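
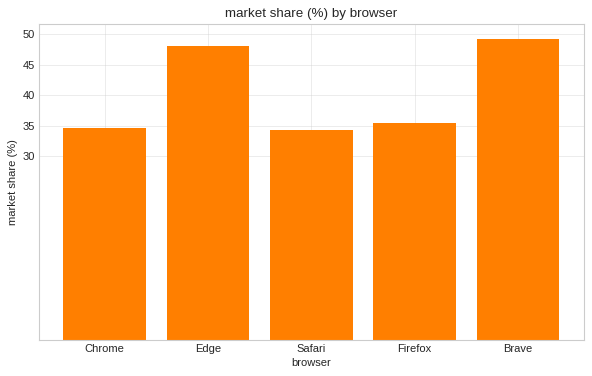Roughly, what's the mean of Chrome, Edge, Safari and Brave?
≈ 42

(35 + 50 + 35 + 50) / 4 ≈ 42.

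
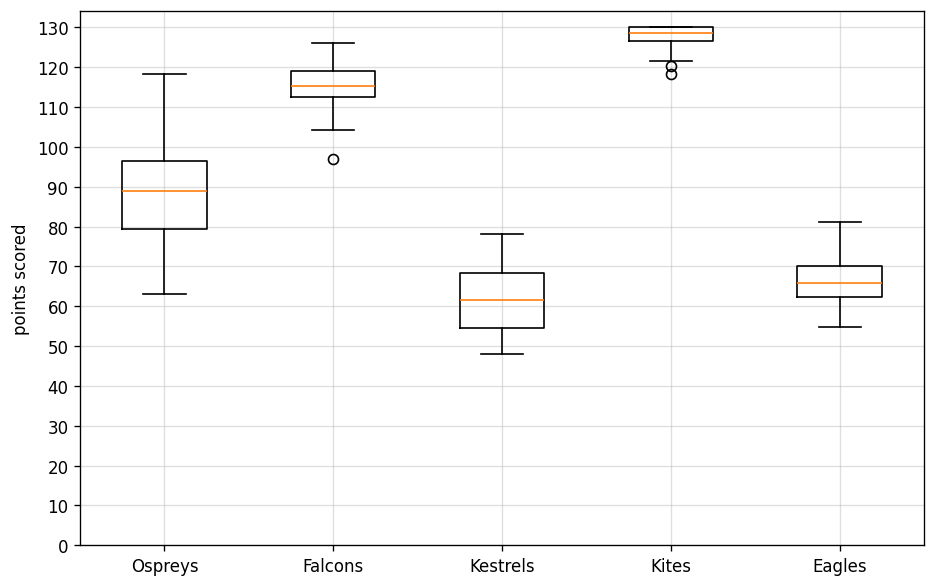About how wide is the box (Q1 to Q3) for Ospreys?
Q3 ≈ 100, Q1 ≈ 80; IQR ≈ 20.

≈ 20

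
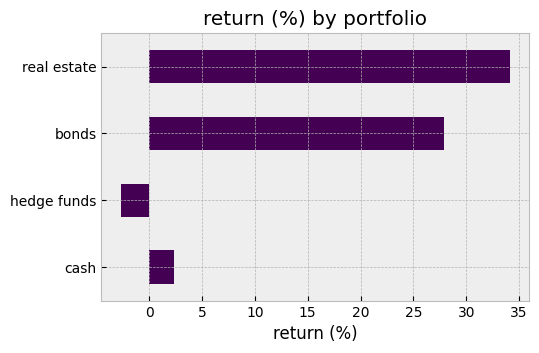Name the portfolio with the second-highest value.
bonds

Top 3: real estate ≈ 35, bonds ≈ 30, cash ≈ 0.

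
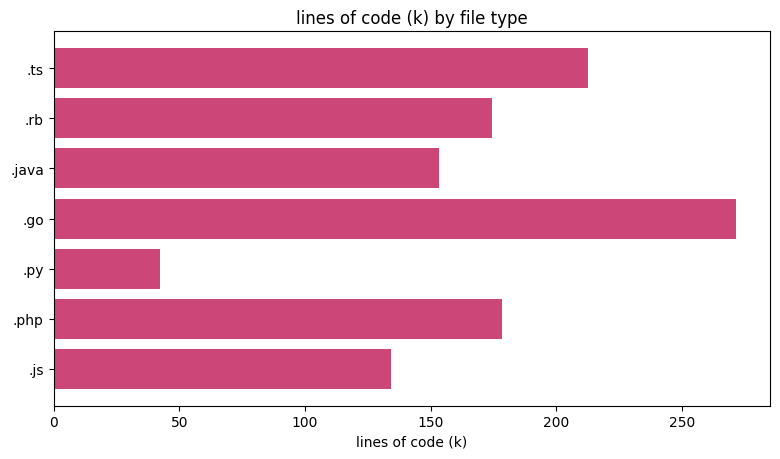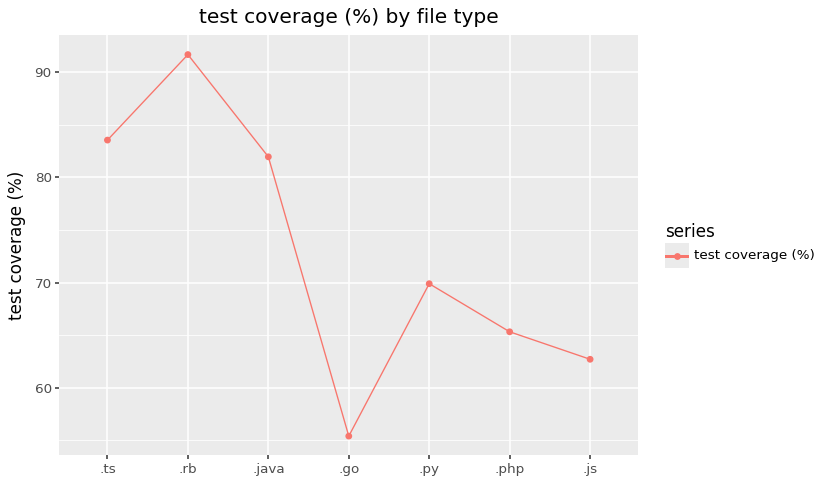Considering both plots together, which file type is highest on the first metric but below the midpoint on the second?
.go

Chart 2 median test coverage (%) ≈ 70; below-median file types: .go, .php, .js. Among those, .go has the highest lines of code (k) (≈ 275).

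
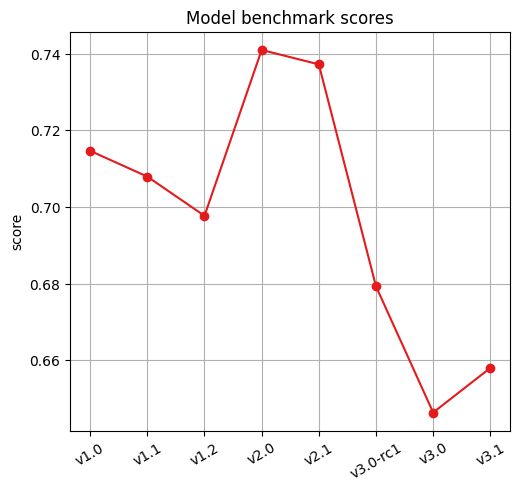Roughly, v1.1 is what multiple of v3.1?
≈ 1.08×

v1.1 ≈ 0.71, v3.1 ≈ 0.66; 0.71/0.66 ≈ 1.08.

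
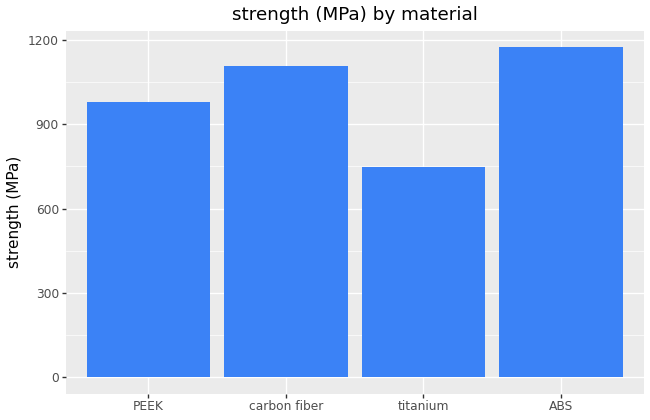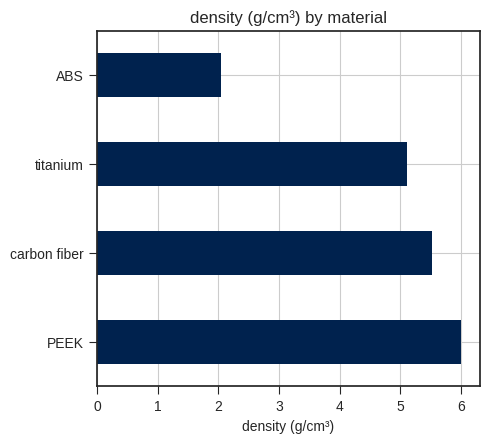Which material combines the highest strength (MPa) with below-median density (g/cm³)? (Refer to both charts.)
ABS

Chart 2 median density (g/cm³) ≈ 5; below-median materials: titanium, ABS. Among those, ABS has the highest strength (MPa) (≈ 1200).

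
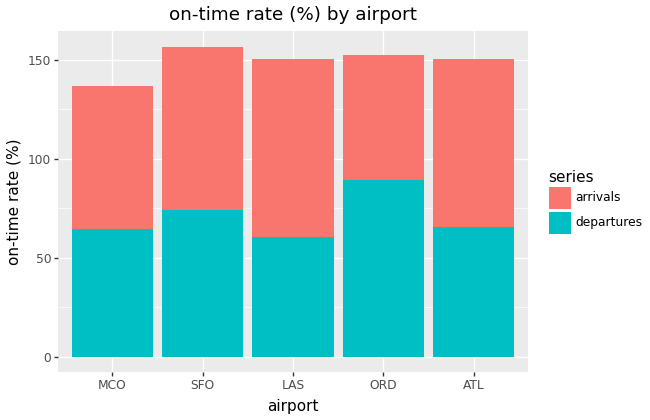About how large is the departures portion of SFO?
departures top ≈ 80, bottom ≈ 0; segment ≈ 80.

≈ 80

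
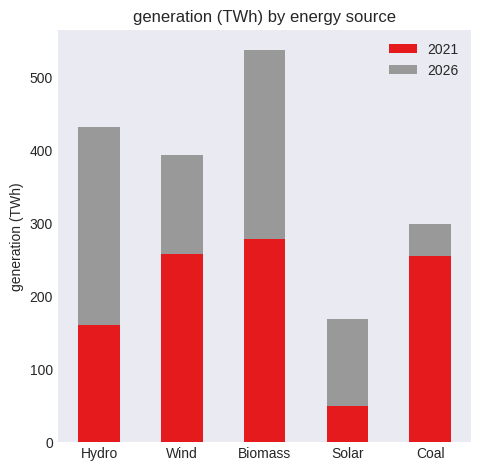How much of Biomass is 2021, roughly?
≈ 300

2021 top ≈ 300, bottom ≈ 0; segment ≈ 300.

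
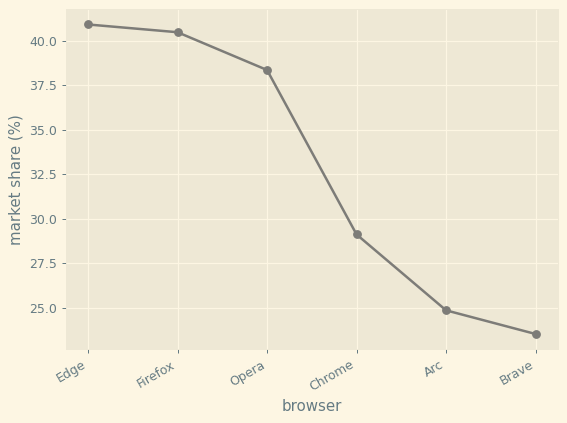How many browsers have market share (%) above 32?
3

Above 32: Edge, Firefox, Opera.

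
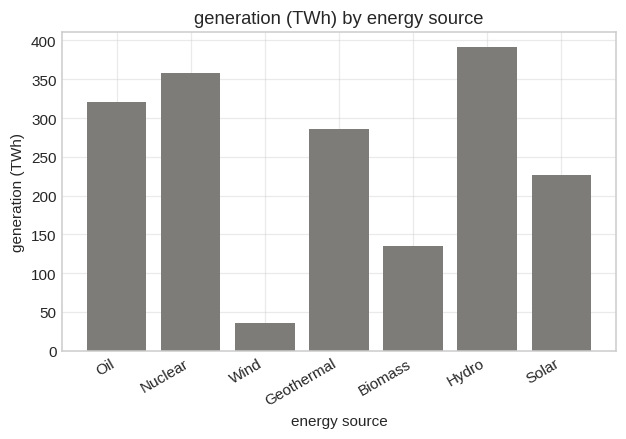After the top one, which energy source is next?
Nuclear

Top 3: Hydro ≈ 400, Nuclear ≈ 350, Oil ≈ 300.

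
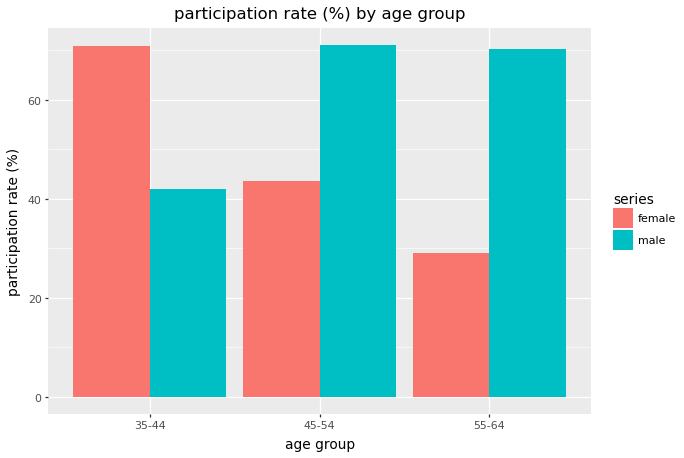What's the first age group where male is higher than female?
35-44: male ≈ 40 vs female ≈ 70 (not yet); 45-54: male ≈ 70 vs female ≈ 40 (first crossover).

45-54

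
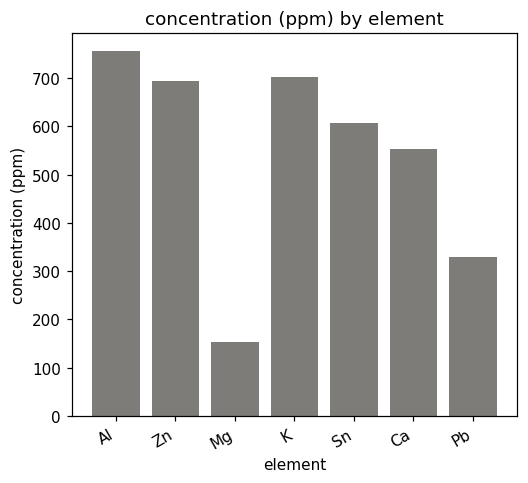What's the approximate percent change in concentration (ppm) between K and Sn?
K ≈ 700, Sn ≈ 600; (600 − 700) / 700 ≈ -14.3%.

≈ -14.3%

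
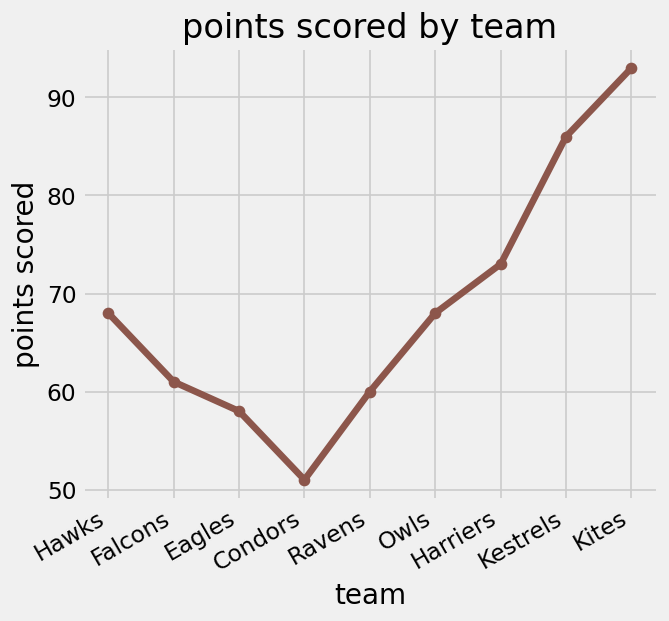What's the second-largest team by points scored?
Top 3: Kites ≈ 95, Kestrels ≈ 85, Harriers ≈ 75.

Kestrels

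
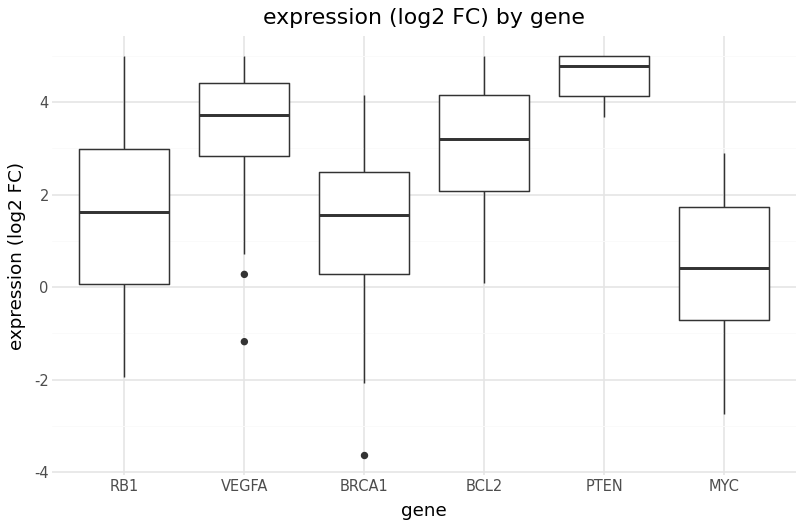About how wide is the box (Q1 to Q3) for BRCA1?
≈ 2.0

Q3 ≈ 2.5, Q1 ≈ 0.5; IQR ≈ 2.0.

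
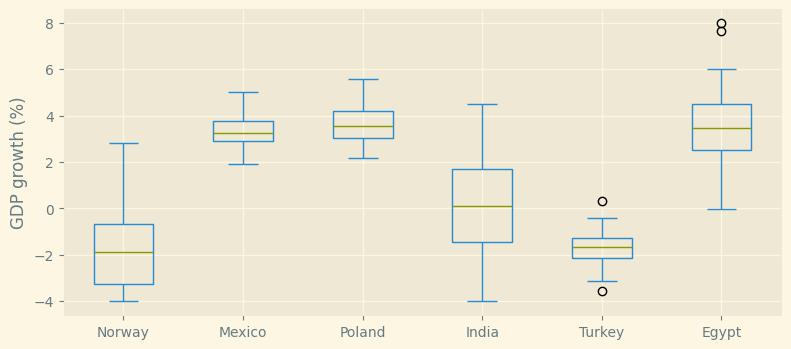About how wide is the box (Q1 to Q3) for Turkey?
Q3 ≈ -1, Q1 ≈ -2; IQR ≈ 1.

≈ 1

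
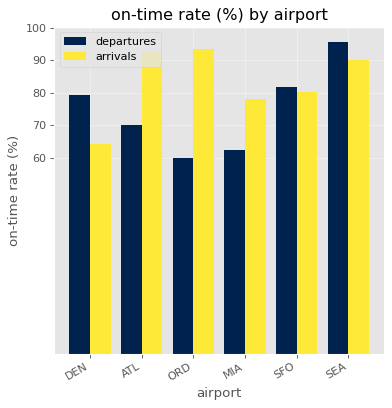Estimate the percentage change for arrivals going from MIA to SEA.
≈ +12.5%

MIA ≈ 80, SEA ≈ 90; (90 − 80) / 80 ≈ +12.5%.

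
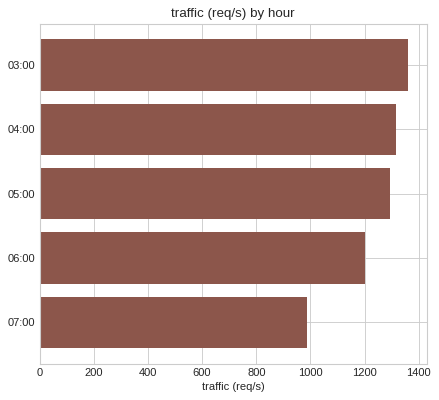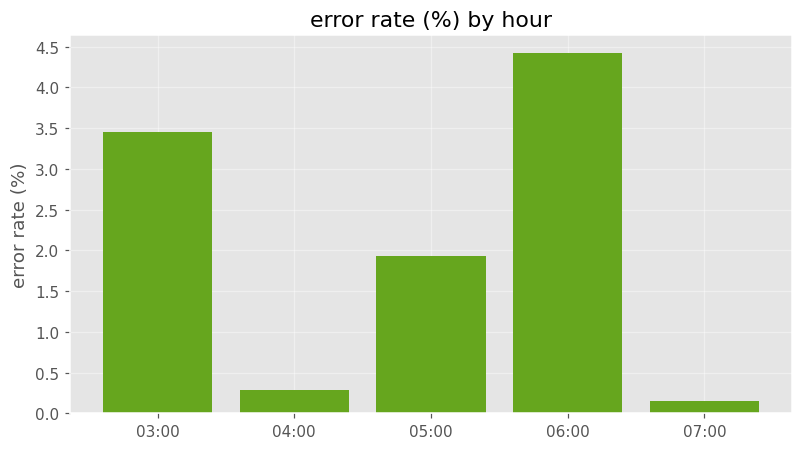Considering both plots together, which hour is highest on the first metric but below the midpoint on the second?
04:00

Chart 2 median error rate (%) ≈ 2; below-median hours: 04:00, 07:00. Among those, 04:00 has the highest traffic (req/s) (≈ 1400).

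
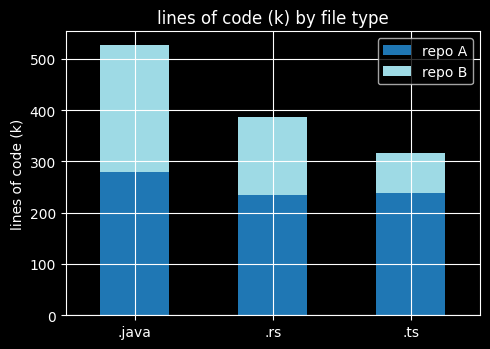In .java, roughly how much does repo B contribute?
≈ 250

repo B top ≈ 550, bottom ≈ 300; segment ≈ 250.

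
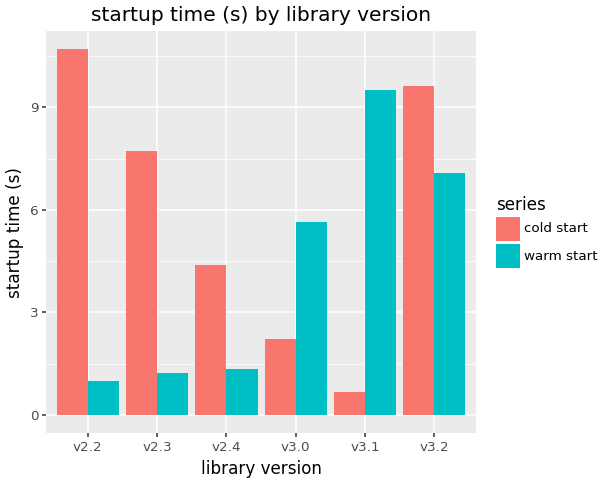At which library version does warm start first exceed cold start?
v2.4: warm start ≈ 1 vs cold start ≈ 4 (not yet); v3.0: warm start ≈ 6 vs cold start ≈ 2 (first crossover).

v3.0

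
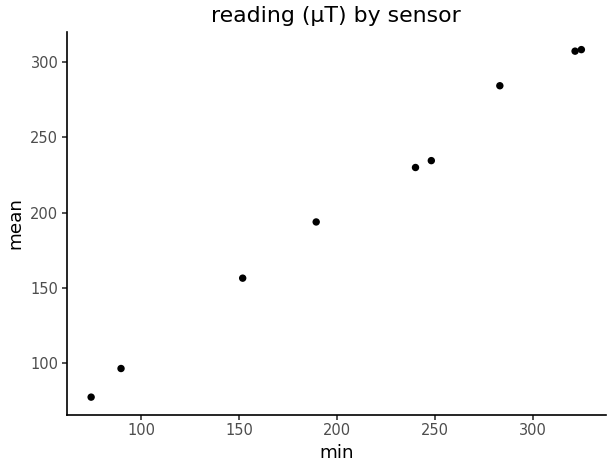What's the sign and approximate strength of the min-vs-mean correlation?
Points are positively correlated; strong (|r| ≈ 1.0).

positive, strong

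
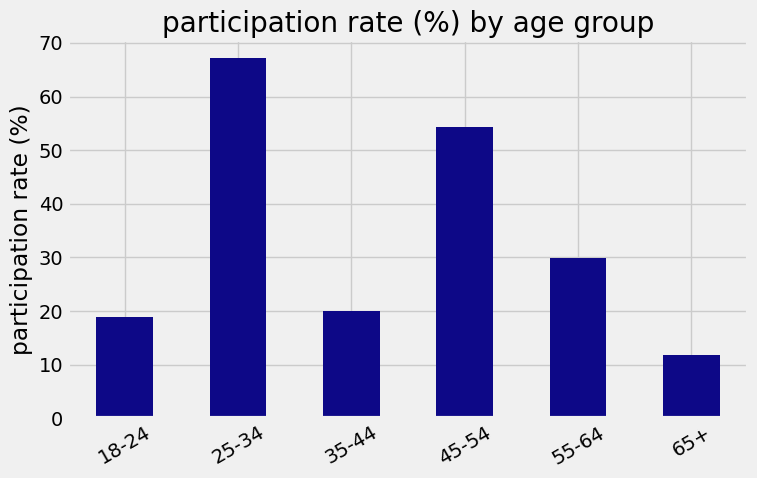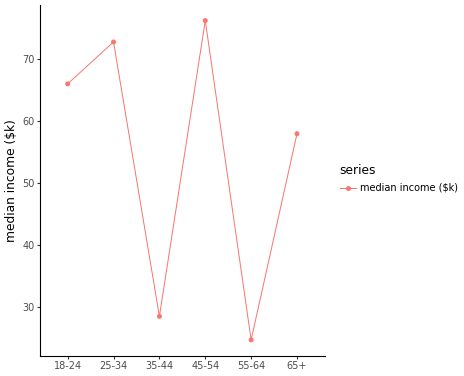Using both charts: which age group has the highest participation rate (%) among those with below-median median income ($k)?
Chart 2 median median income ($k) ≈ 60; below-median age groups: 35-44, 55-64, 65+. Among those, 55-64 has the highest participation rate (%) (≈ 30).

55-64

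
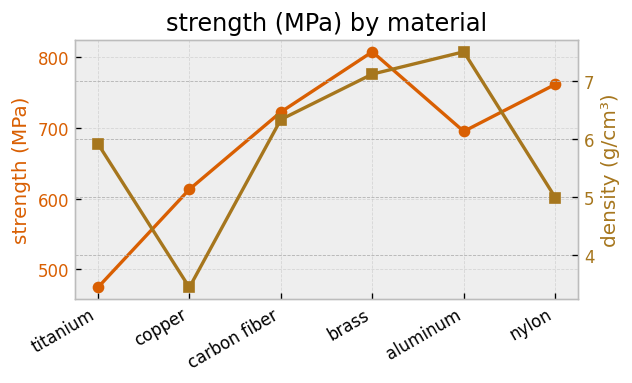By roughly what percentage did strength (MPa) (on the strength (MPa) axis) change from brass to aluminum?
≈ -12.5%

brass ≈ 800, aluminum ≈ 700; (700 − 800) / 800 ≈ -12.5%.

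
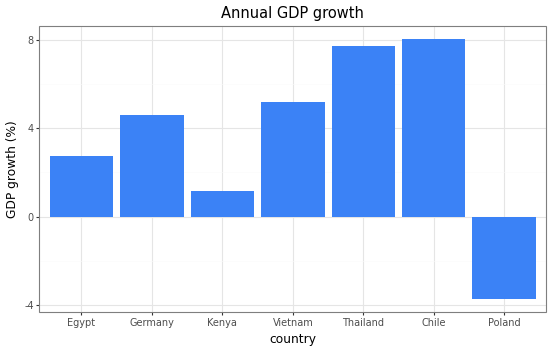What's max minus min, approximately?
≈ 12

Max Chile ≈ 8, min Poland ≈ -4; range ≈ 12.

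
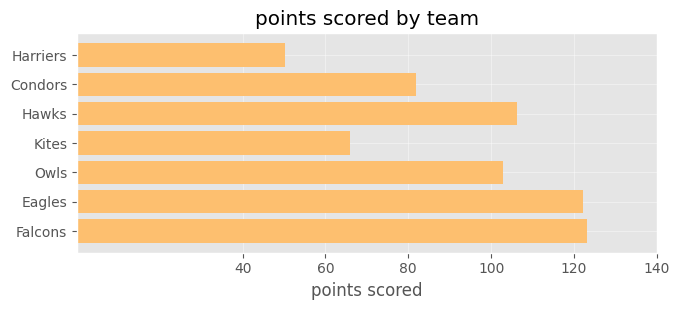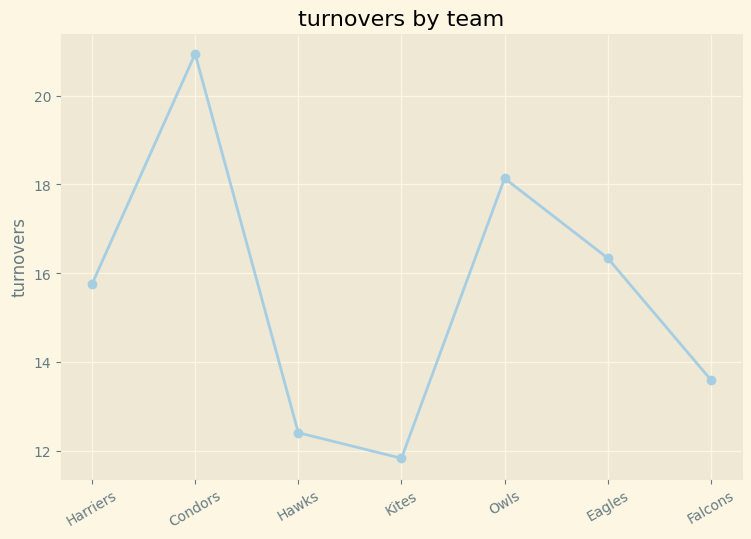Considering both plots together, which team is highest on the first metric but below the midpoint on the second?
Chart 2 median turnovers ≈ 16; below-median teams: Hawks, Kites, Falcons. Among those, Falcons has the highest points scored (≈ 120).

Falcons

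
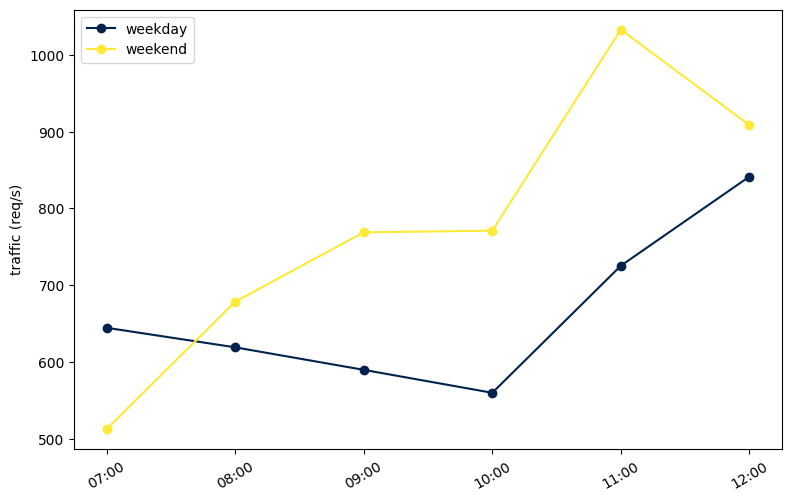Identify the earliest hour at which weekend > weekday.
07:00: weekend ≈ 500 vs weekday ≈ 650 (not yet); 08:00: weekend ≈ 700 vs weekday ≈ 600 (first crossover).

08:00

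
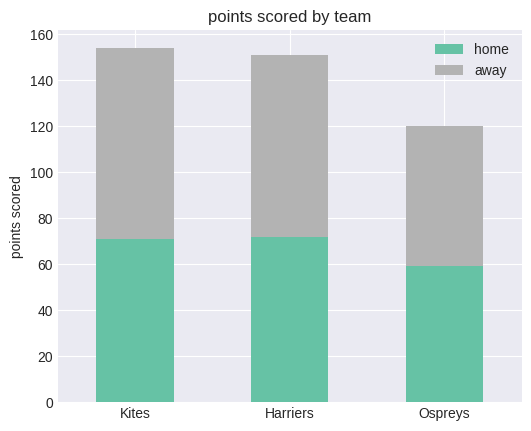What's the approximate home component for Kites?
≈ 80

home top ≈ 80, bottom ≈ 0; segment ≈ 80.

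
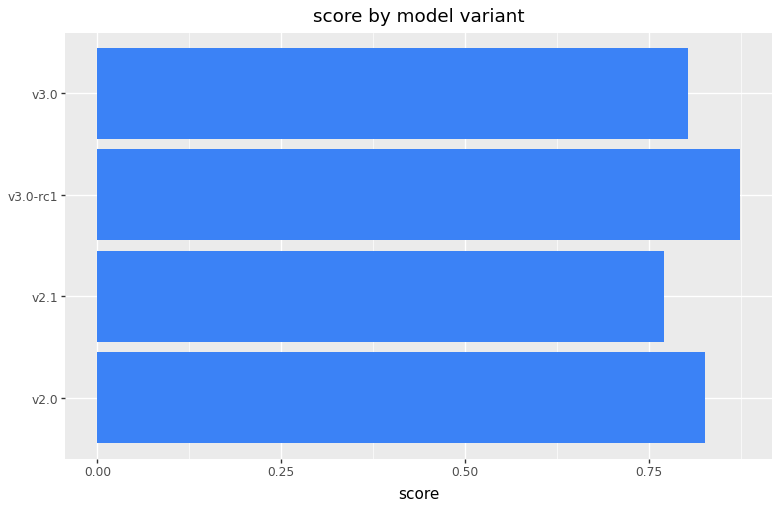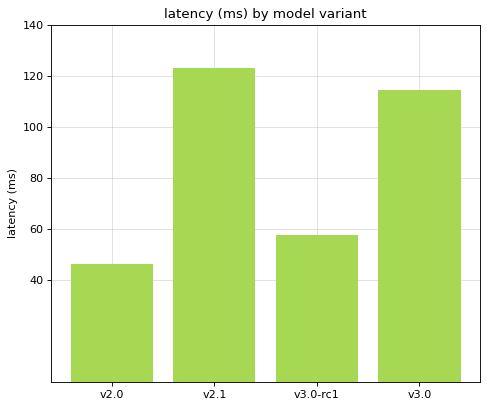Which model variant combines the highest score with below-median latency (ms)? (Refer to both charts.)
Chart 2 median latency (ms) ≈ 80; below-median model variants: v2.0, v3.0-rc1. Among those, v3.0-rc1 has the highest score (≈ 0.9).

v3.0-rc1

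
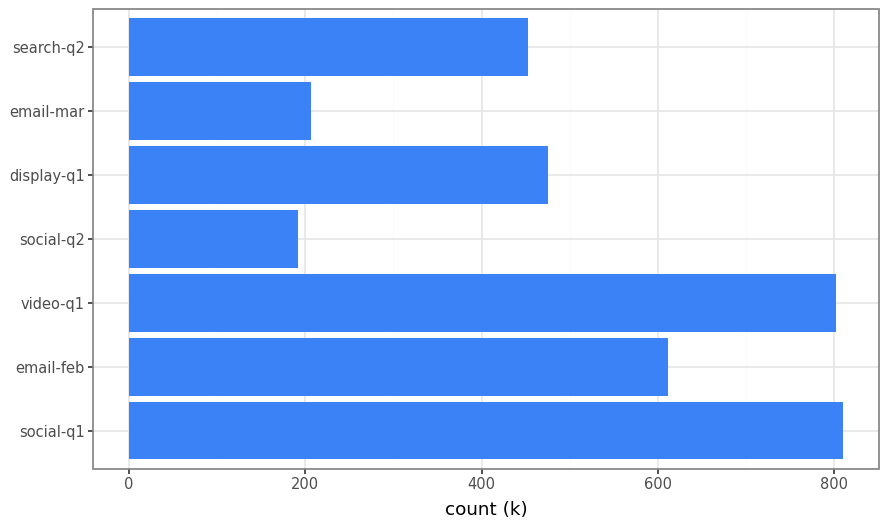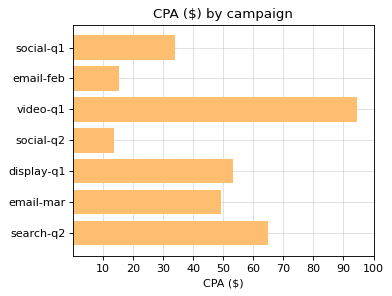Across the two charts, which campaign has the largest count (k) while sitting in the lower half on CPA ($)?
Chart 2 median CPA ($) ≈ 50; below-median campaigns: social-q1, email-feb, social-q2. Among those, social-q1 has the highest count (k) (≈ 800).

social-q1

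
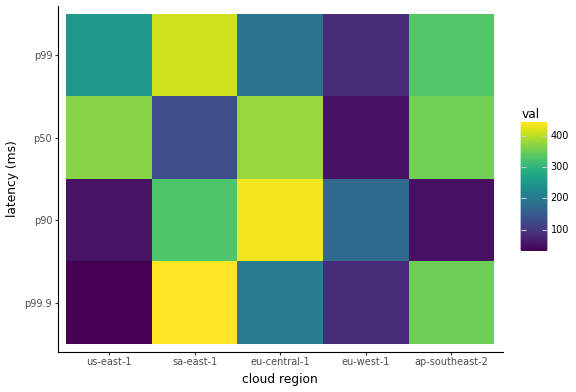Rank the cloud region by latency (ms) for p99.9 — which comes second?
ap-southeast-2

Top 3 for p99.9: sa-east-1 ≈ 450, ap-southeast-2 ≈ 350, eu-central-1 ≈ 200.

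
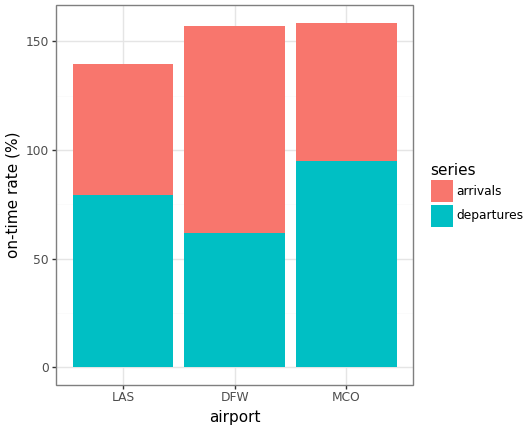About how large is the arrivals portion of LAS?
≈ 60

arrivals top ≈ 140, bottom ≈ 80; segment ≈ 60.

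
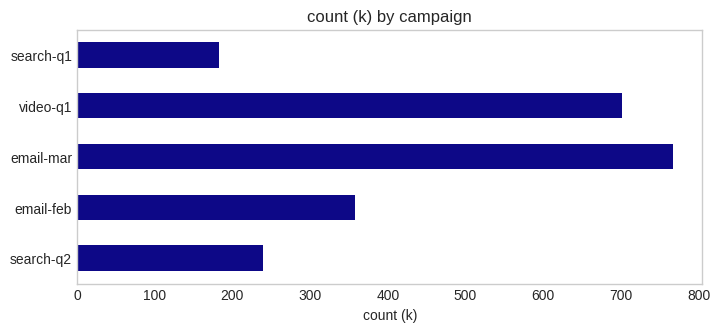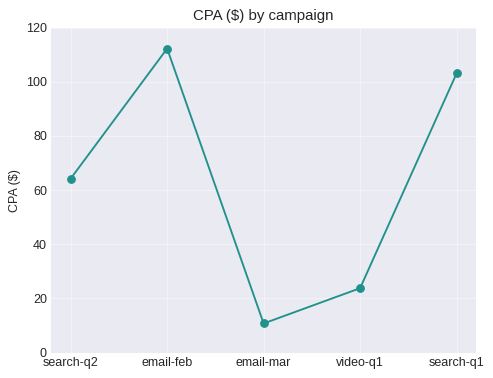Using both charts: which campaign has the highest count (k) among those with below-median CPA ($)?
Chart 2 median CPA ($) ≈ 60; below-median campaigns: email-mar, video-q1. Among those, email-mar has the highest count (k) (≈ 800).

email-mar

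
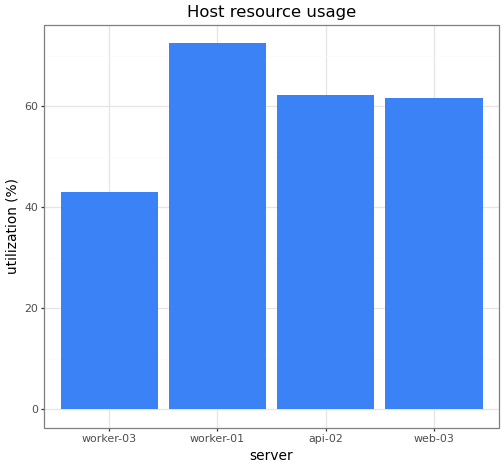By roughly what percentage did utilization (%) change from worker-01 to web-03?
≈ -14.3%

worker-01 ≈ 70, web-03 ≈ 60; (60 − 70) / 70 ≈ -14.3%.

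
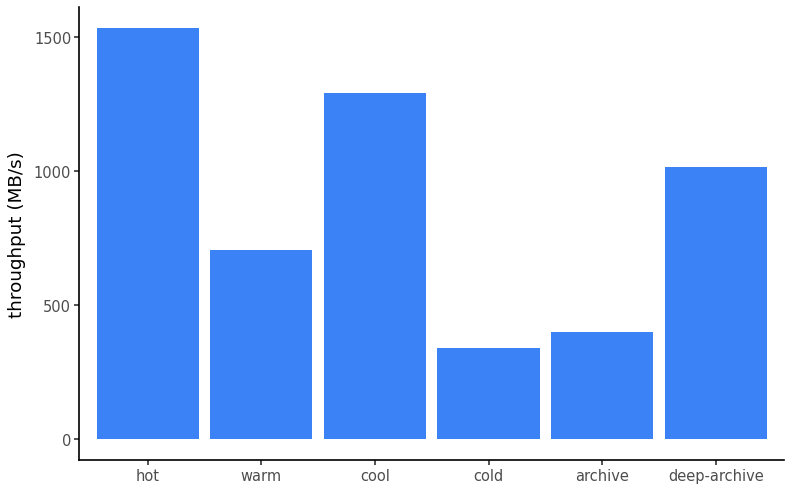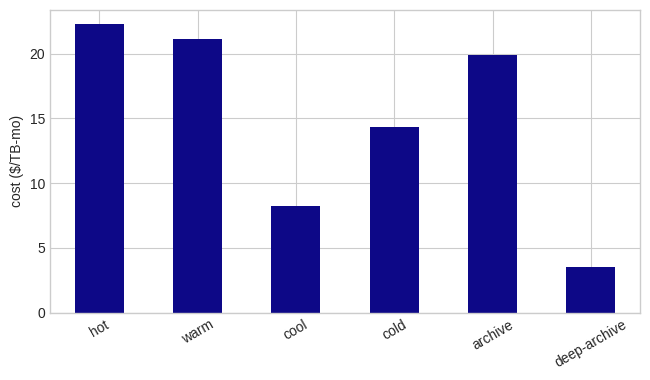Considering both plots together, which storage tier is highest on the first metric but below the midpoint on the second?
Chart 2 median cost ($/TB-mo) ≈ 15; below-median storage tiers: cool, cold, deep-archive. Among those, cool has the highest throughput (MB/s) (≈ 1200).

cool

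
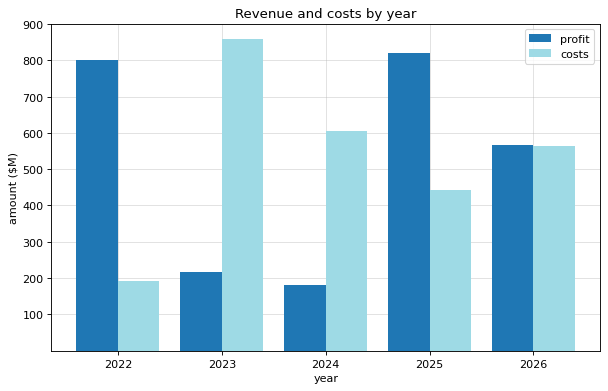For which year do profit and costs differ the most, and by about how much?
2023: profit ≈ 200, costs ≈ 900 → gap ≈ 700. Next-largest (2022) is only ≈ 600.

2023, ≈ 700 $M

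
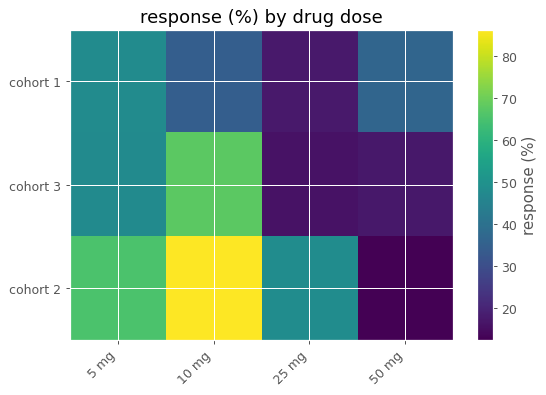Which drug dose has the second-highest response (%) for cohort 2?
Top 3 for cohort 2: 10 mg ≈ 90, 5 mg ≈ 70, 25 mg ≈ 50.

5 mg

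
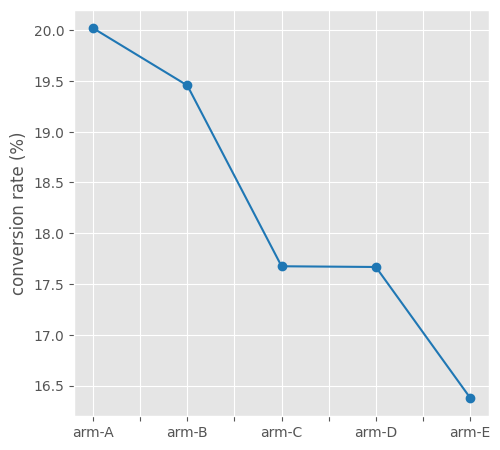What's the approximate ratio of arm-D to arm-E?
arm-D ≈ 17.5, arm-E ≈ 16.5; 17.5/16.5 ≈ 1.06.

≈ 1.06×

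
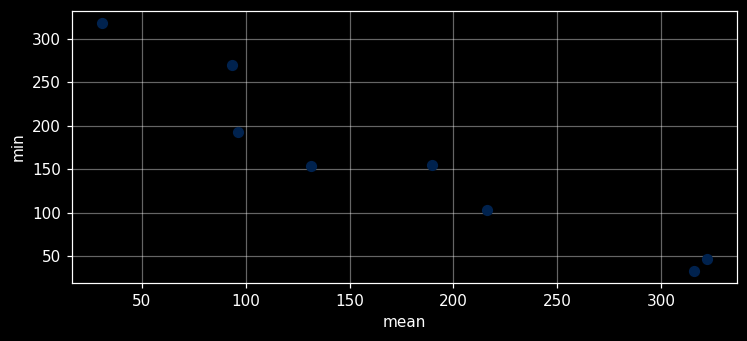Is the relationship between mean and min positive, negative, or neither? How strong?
negative, strong

Points are negatively correlated; strong (|r| ≈ 1.0).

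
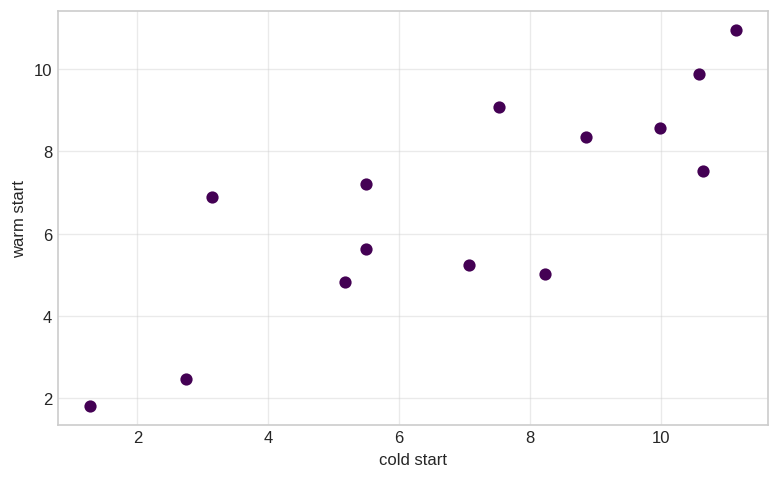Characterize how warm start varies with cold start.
positive, strong

Points are positively correlated; strong (|r| ≈ 0.8).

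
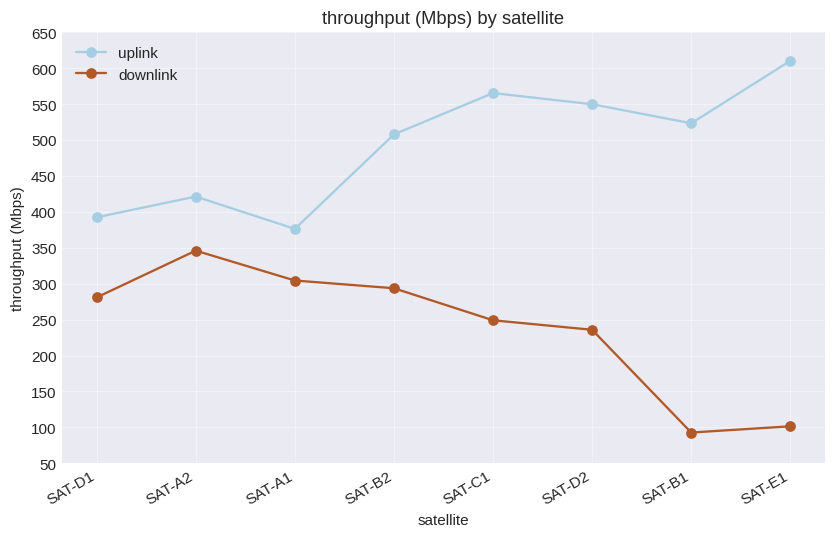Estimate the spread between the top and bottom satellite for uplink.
≈ 200

Max SAT-E1 ≈ 600, min SAT-A1 ≈ 400; range ≈ 200.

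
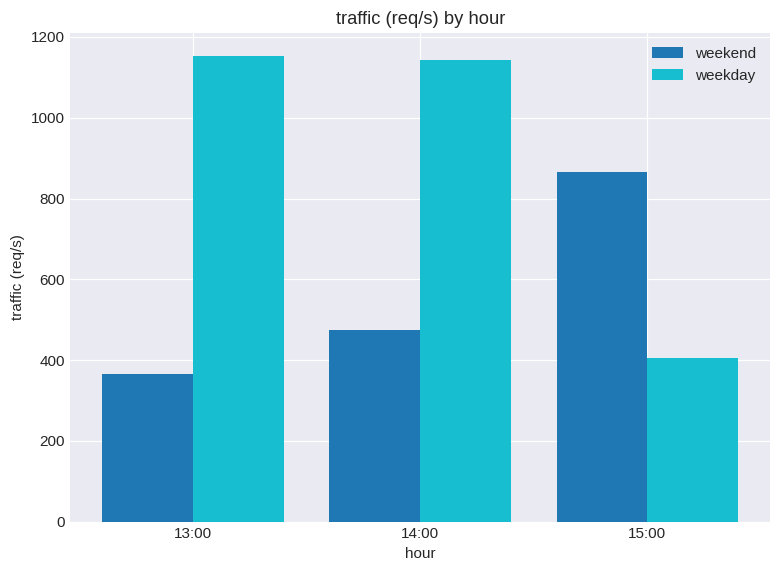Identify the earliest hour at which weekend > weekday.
14:00: weekend ≈ 500 vs weekday ≈ 1100 (not yet); 15:00: weekend ≈ 900 vs weekday ≈ 400 (first crossover).

15:00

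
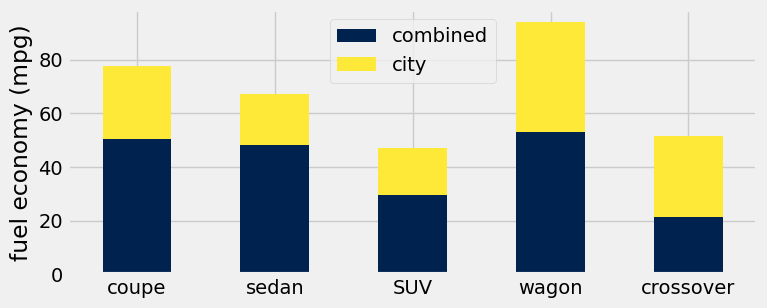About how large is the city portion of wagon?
city top ≈ 90, bottom ≈ 50; segment ≈ 40.

≈ 40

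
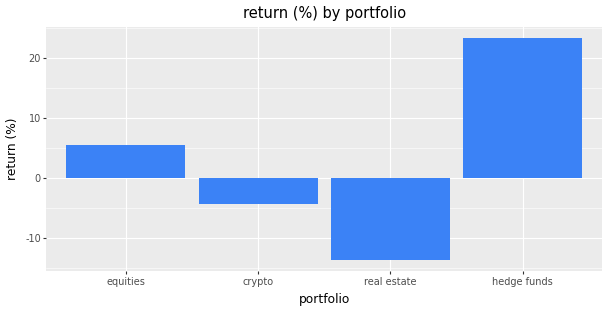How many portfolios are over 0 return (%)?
2

Above 0: equities, hedge funds.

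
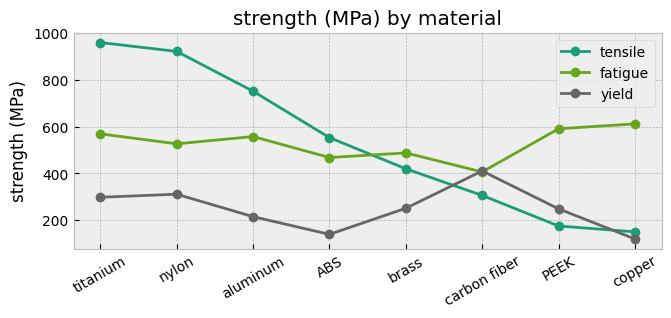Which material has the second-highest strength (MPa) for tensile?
Top 3 for tensile: titanium ≈ 1000, nylon ≈ 900, aluminum ≈ 800.

nylon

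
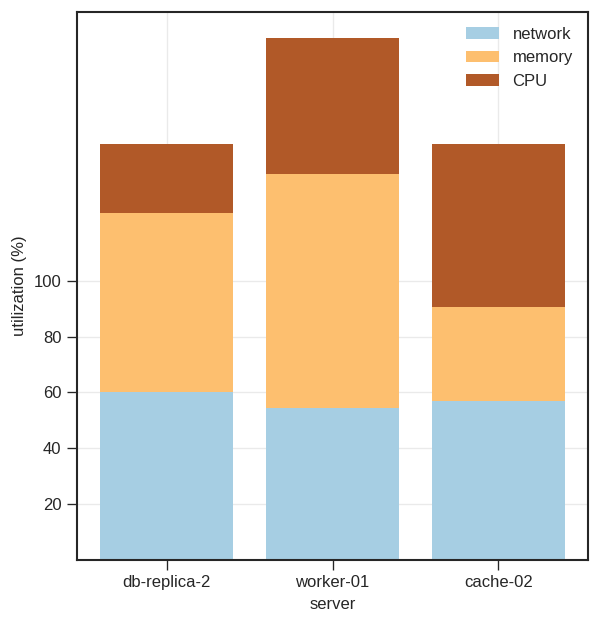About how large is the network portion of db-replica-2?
≈ 60

network top ≈ 60, bottom ≈ 0; segment ≈ 60.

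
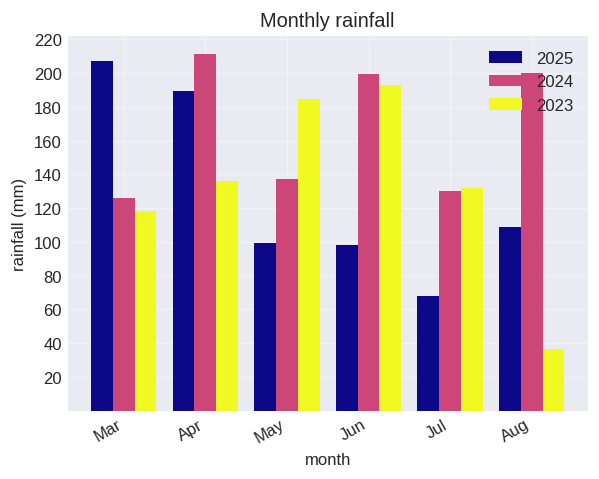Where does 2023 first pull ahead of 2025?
Apr: 2023 ≈ 140 vs 2025 ≈ 180 (not yet); May: 2023 ≈ 180 vs 2025 ≈ 100 (first crossover).

May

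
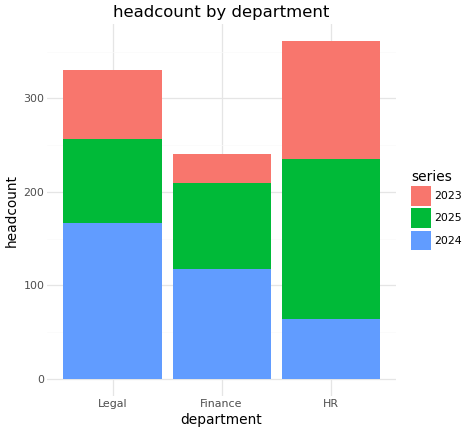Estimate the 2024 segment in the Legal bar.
≈ 150

2024 top ≈ 150, bottom ≈ 0; segment ≈ 150.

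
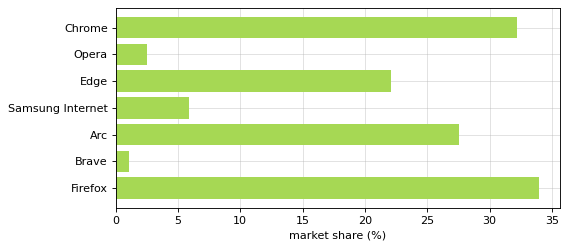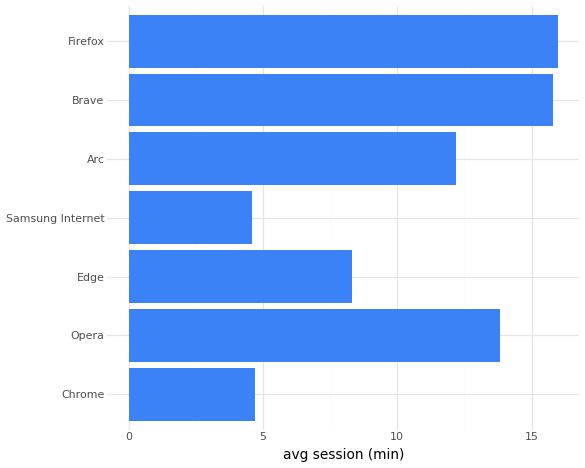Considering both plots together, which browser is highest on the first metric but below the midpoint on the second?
Chrome

Chart 2 median avg session (min) ≈ 12; below-median browsers: Chrome, Edge, Samsung Internet. Among those, Chrome has the highest market share (%) (≈ 30).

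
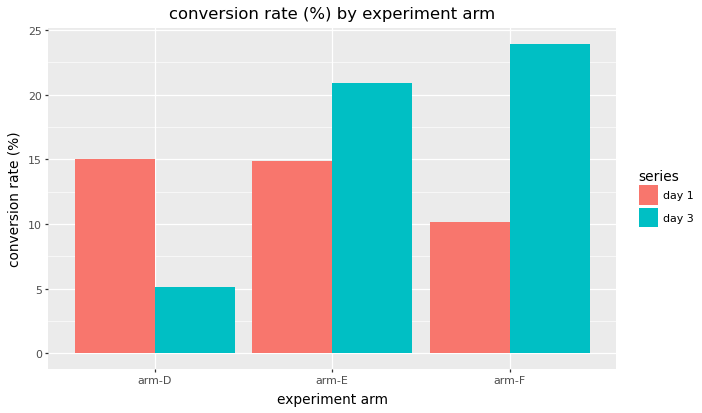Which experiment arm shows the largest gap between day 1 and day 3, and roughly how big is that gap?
arm-F, ≈ 14 %

arm-F: day 1 ≈ 10, day 3 ≈ 24 → gap ≈ 14. Next-largest (arm-D) is only ≈ 10.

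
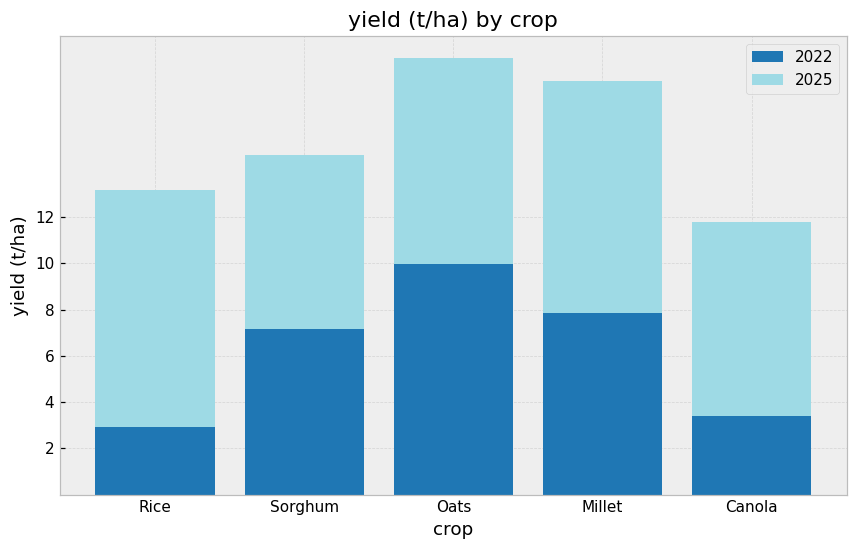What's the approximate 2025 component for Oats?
≈ 8

2025 top ≈ 18, bottom ≈ 10; segment ≈ 8.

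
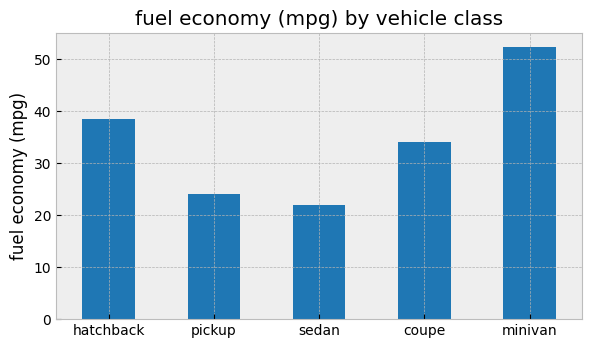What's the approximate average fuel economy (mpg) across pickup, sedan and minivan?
≈ 32

(25 + 20 + 50) / 3 ≈ 32.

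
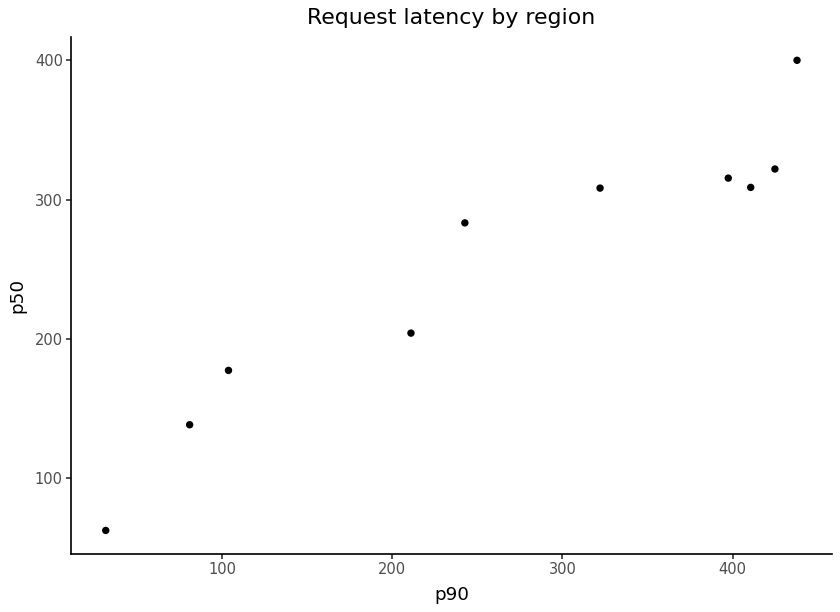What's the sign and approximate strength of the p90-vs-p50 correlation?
Points are positively correlated; strong (|r| ≈ 0.9).

positive, strong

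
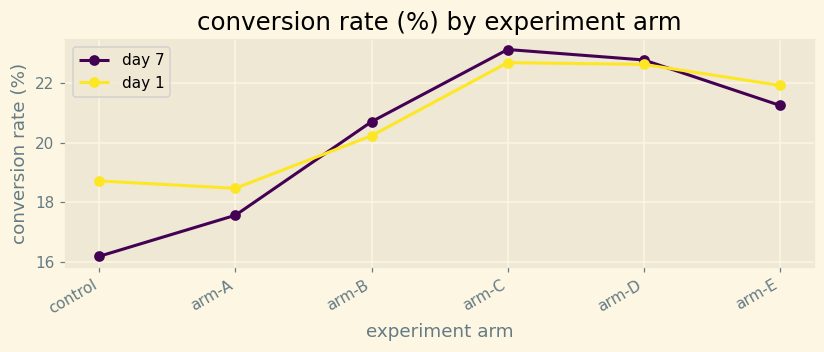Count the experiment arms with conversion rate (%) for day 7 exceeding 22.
Above 22: arm-C, arm-D.

2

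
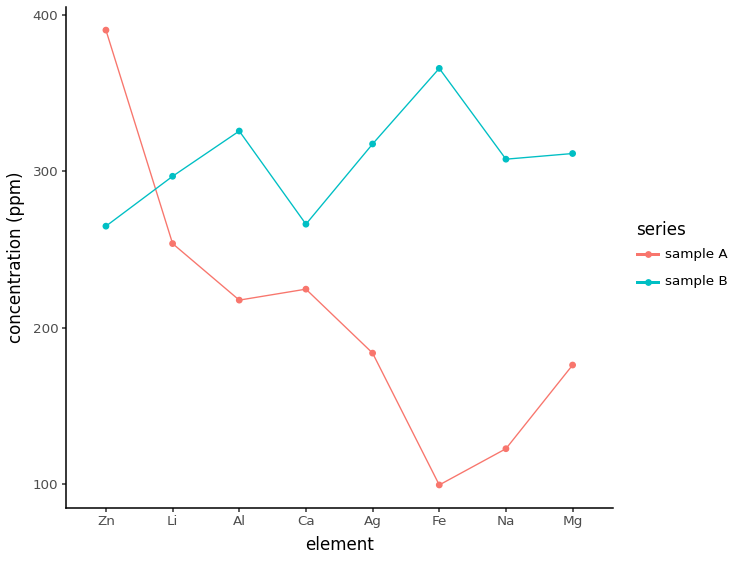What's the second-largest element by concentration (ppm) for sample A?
Top 3 for sample A: Zn ≈ 400, Li ≈ 250, Ca ≈ 225.

Li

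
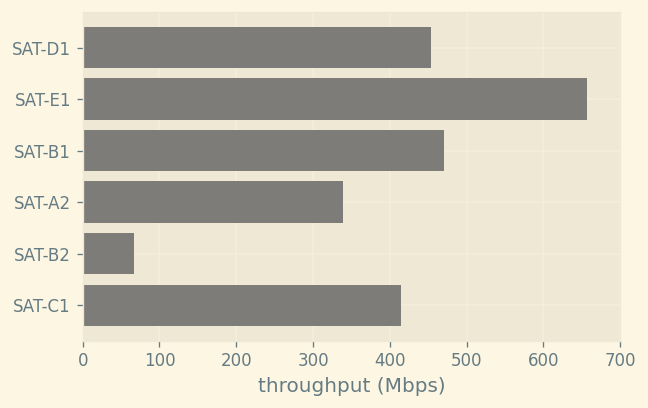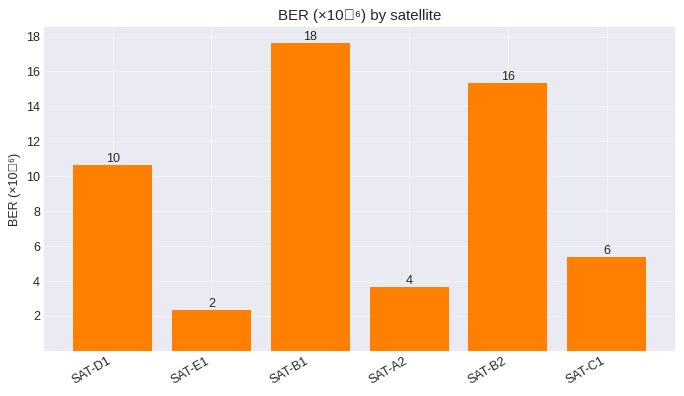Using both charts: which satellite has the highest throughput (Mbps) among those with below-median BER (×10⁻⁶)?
SAT-E1

Chart 2 median BER (×10⁻⁶) ≈ 8; below-median satellites: SAT-E1, SAT-A2, SAT-C1. Among those, SAT-E1 has the highest throughput (Mbps) (≈ 700).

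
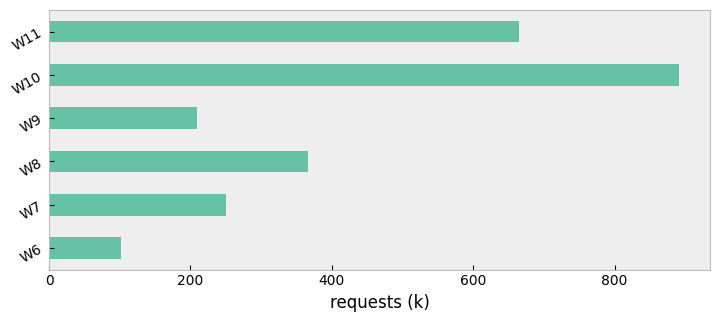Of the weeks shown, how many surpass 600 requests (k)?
2

Above 600: W10, W11.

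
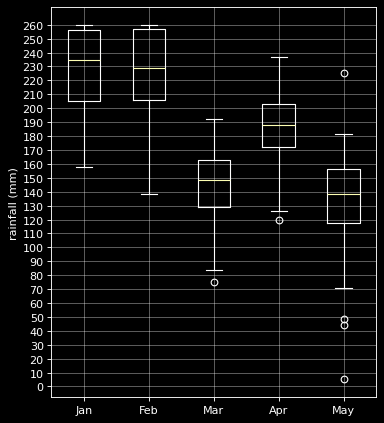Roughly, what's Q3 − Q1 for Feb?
Q3 ≈ 260, Q1 ≈ 210; IQR ≈ 50.

≈ 50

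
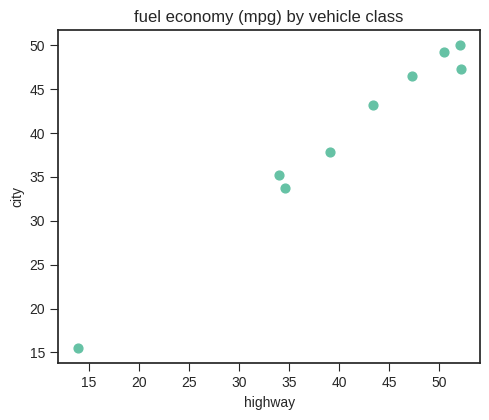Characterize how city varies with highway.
positive, strong

Points are positively correlated; strong (|r| ≈ 1.0).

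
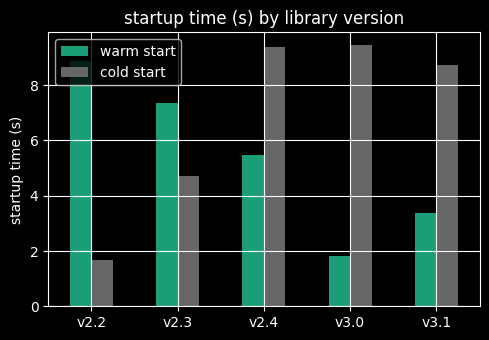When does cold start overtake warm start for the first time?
v2.3: cold start ≈ 5 vs warm start ≈ 7 (not yet); v2.4: cold start ≈ 9 vs warm start ≈ 5 (first crossover).

v2.4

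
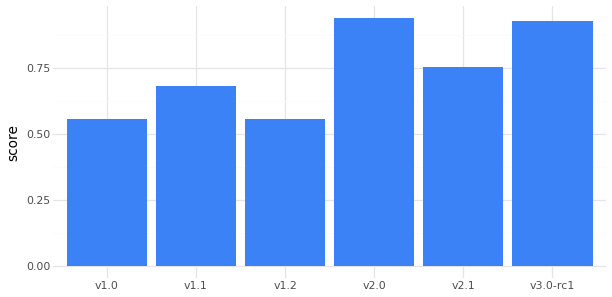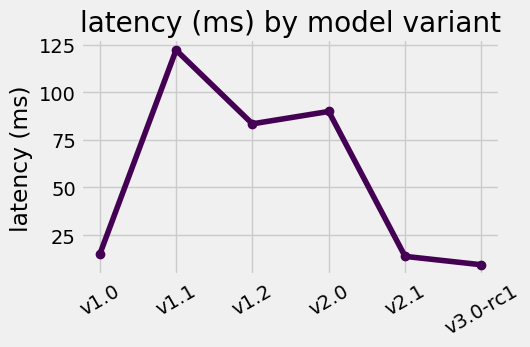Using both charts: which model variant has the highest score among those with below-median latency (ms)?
Chart 2 median latency (ms) ≈ 40; below-median model variants: v1.0, v2.1, v3.0-rc1. Among those, v3.0-rc1 has the highest score (≈ 0.9).

v3.0-rc1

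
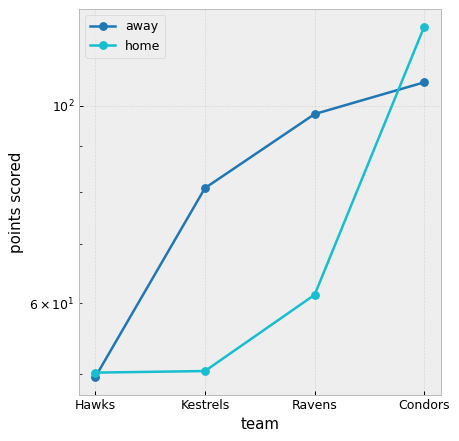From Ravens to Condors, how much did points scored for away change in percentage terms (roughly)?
Ravens ≈ 100, Condors ≈ 110; (110 − 100) / 100 ≈ +10%.

≈ +10%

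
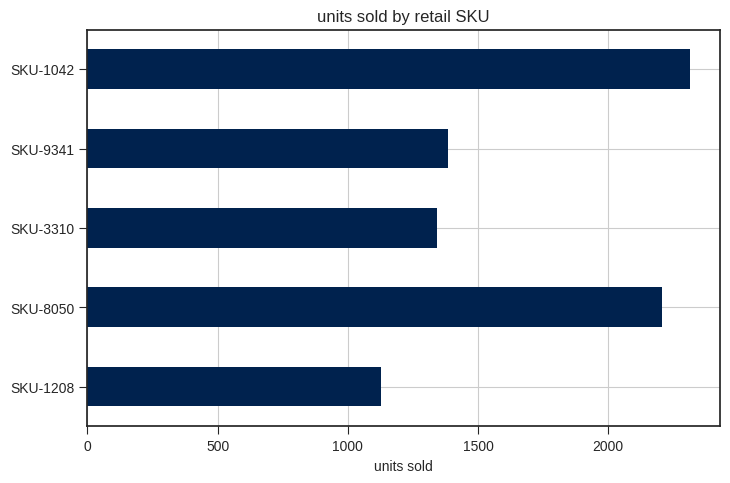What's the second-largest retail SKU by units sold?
SKU-8050

Top 3: SKU-1042 ≈ 2400, SKU-8050 ≈ 2200, SKU-9341 ≈ 1400.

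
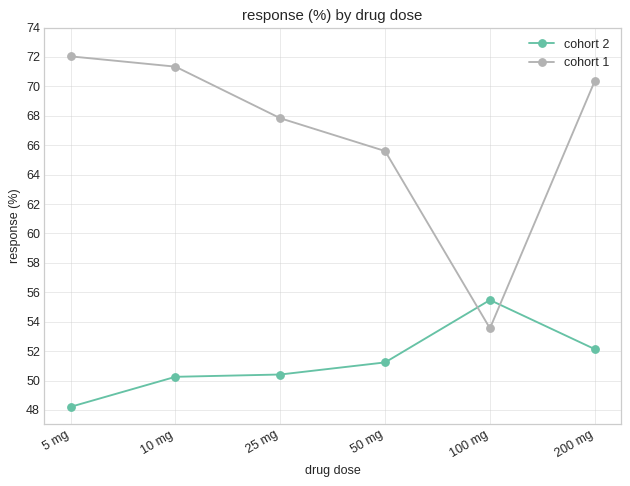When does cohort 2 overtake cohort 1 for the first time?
100 mg

50 mg: cohort 2 ≈ 52 vs cohort 1 ≈ 66 (not yet); 100 mg: cohort 2 ≈ 56 vs cohort 1 ≈ 54 (first crossover).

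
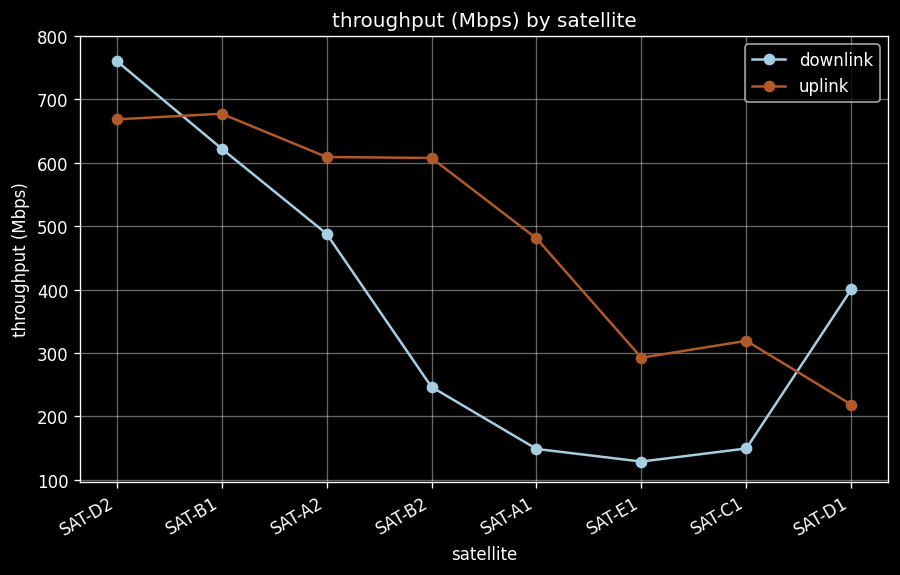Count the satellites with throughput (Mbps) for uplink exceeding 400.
Above 400: SAT-D2, SAT-B1, SAT-A2, SAT-B2, SAT-A1.

5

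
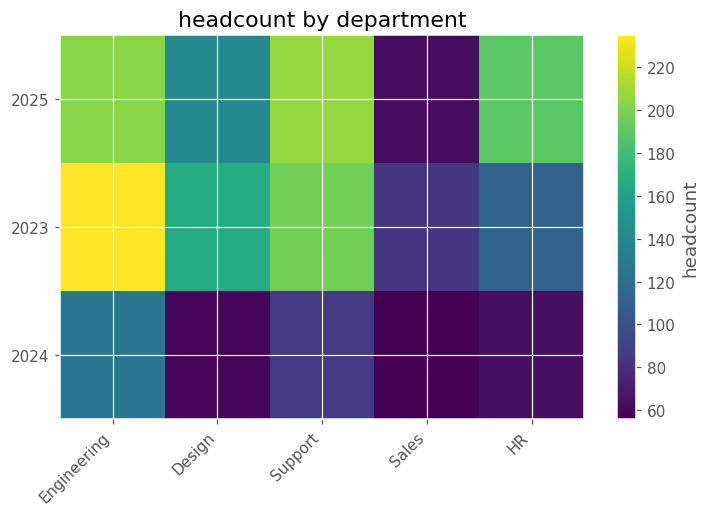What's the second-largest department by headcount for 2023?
Top 3 for 2023: Engineering ≈ 240, Support ≈ 200, Design ≈ 160.

Support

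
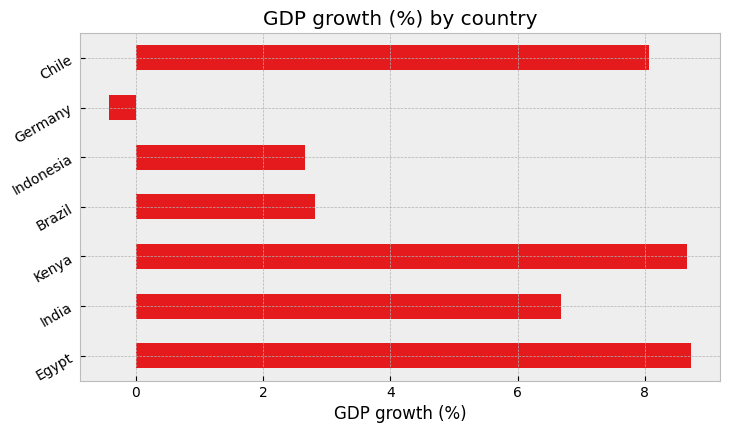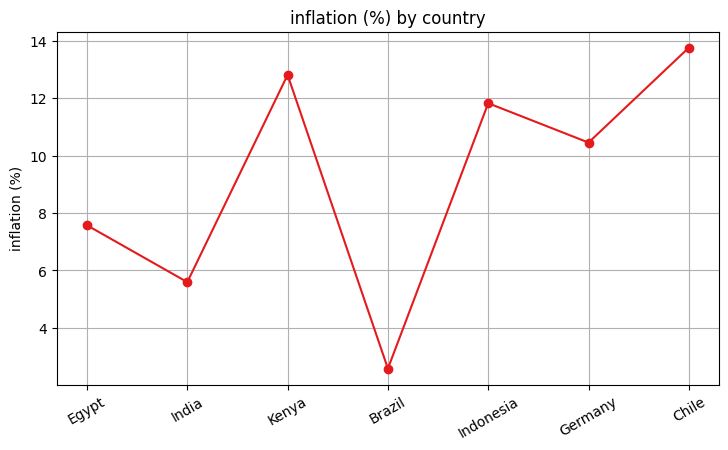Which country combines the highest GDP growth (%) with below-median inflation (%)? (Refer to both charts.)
Egypt

Chart 2 median inflation (%) ≈ 10; below-median countries: Egypt, India, Brazil. Among those, Egypt has the highest GDP growth (%) (≈ 9).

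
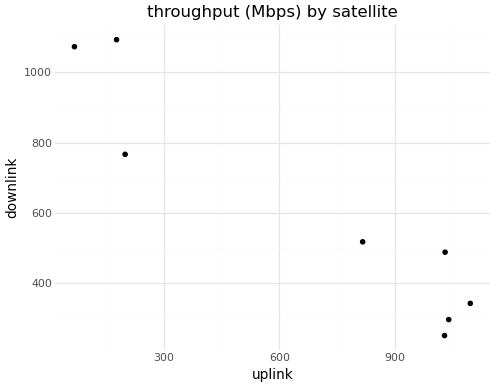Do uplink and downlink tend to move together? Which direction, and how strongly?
negative, strong

Points are negatively correlated; strong (|r| ≈ 0.9).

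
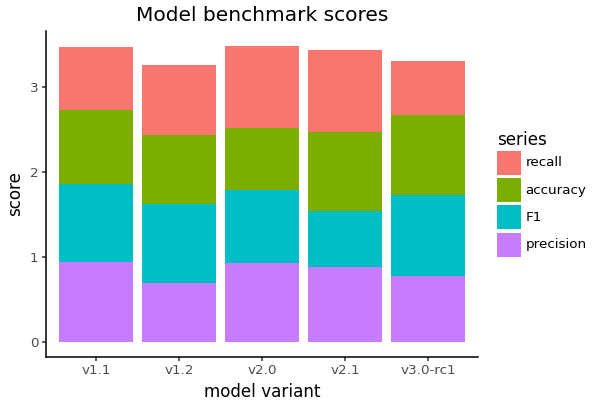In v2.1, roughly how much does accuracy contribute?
≈ 1.0

accuracy top ≈ 2.5, bottom ≈ 1.5; segment ≈ 1.0.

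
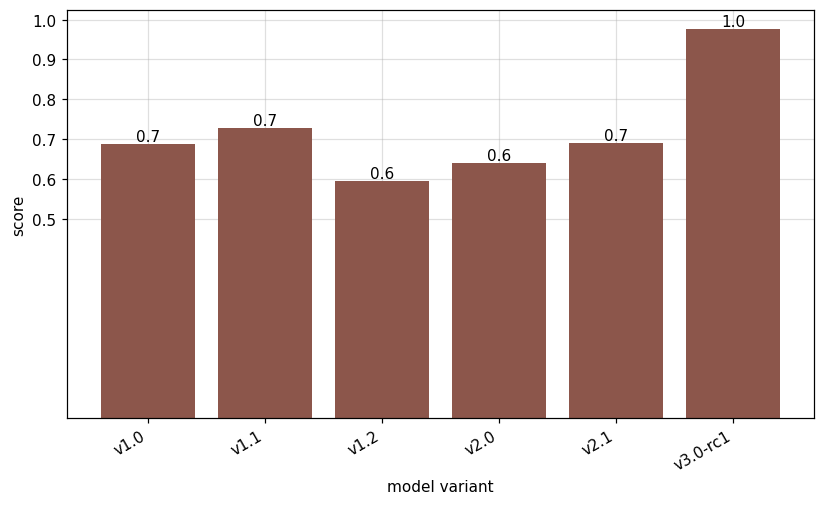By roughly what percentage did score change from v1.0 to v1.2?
v1.0 ≈ 0.7, v1.2 ≈ 0.6; (0.6 − 0.7) / 0.7 ≈ -14.3%.

≈ -14.3%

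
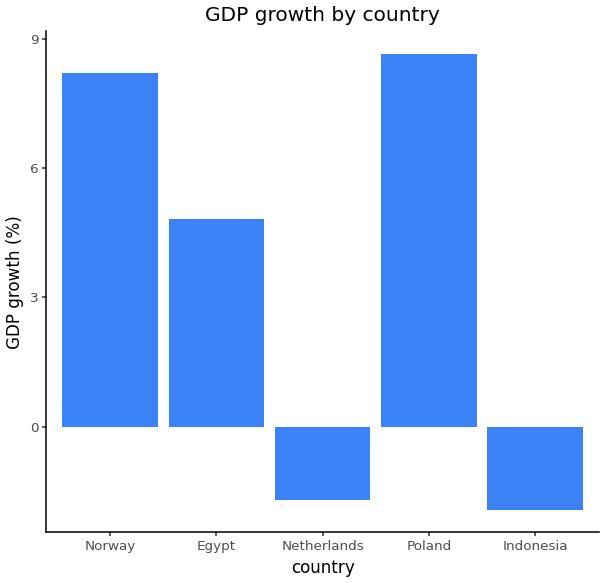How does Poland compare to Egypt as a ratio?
Poland ≈ 9, Egypt ≈ 5; 9/5 ≈ 1.8.

≈ 1.8×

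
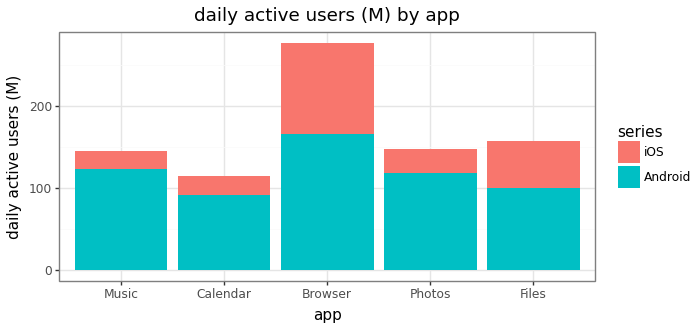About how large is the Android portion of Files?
≈ 100

Android top ≈ 100, bottom ≈ 0; segment ≈ 100.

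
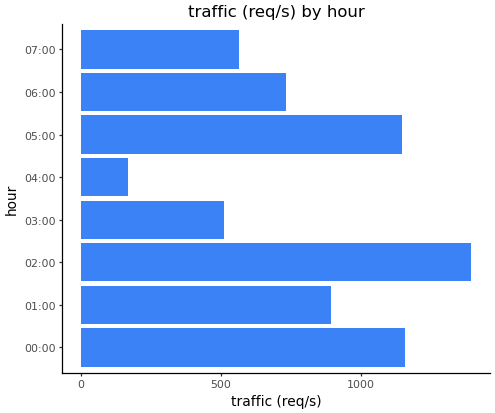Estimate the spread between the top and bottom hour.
Max 02:00 ≈ 1400, min 04:00 ≈ 200; range ≈ 1200.

≈ 1200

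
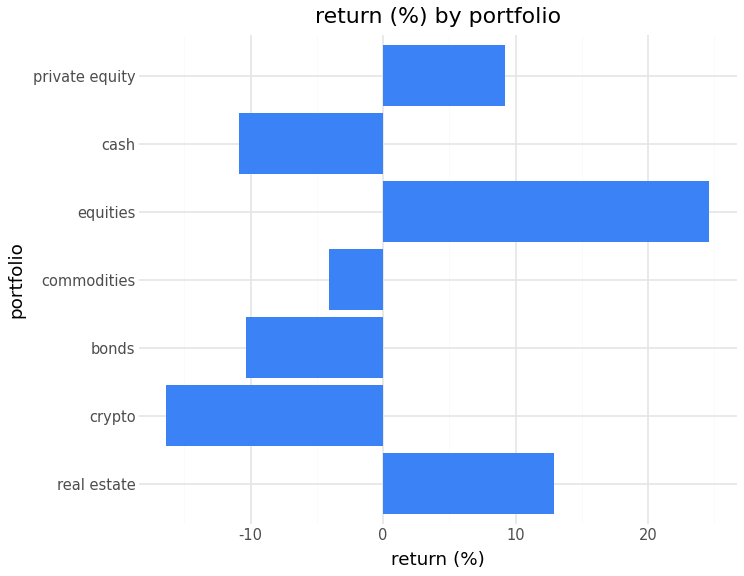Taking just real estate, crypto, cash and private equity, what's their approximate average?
(15 + -15 + -10 + 10) / 4 ≈ 0.

≈ 0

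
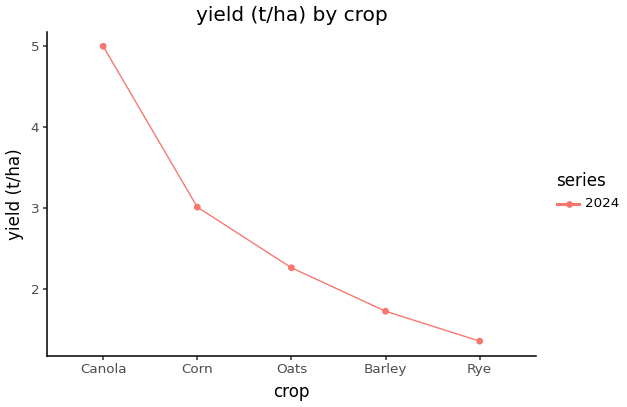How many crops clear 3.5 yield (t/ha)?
1

Above 3.5: Canola.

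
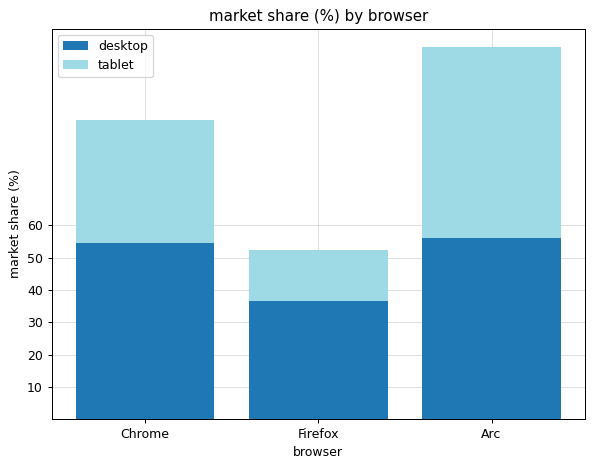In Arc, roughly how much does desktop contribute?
desktop top ≈ 60, bottom ≈ 0; segment ≈ 60.

≈ 60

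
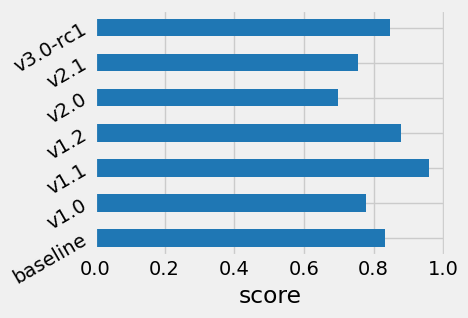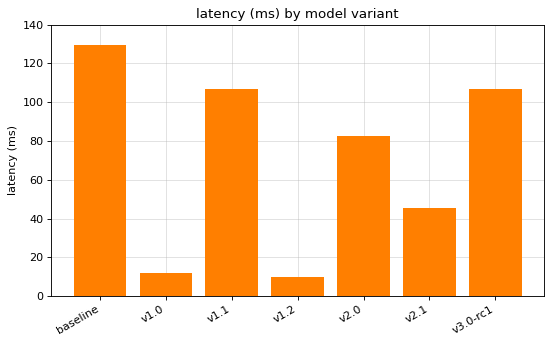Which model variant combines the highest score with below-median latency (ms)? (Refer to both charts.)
Chart 2 median latency (ms) ≈ 80; below-median model variants: v1.0, v1.2, v2.1. Among those, v1.2 has the highest score (≈ 0.9).

v1.2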